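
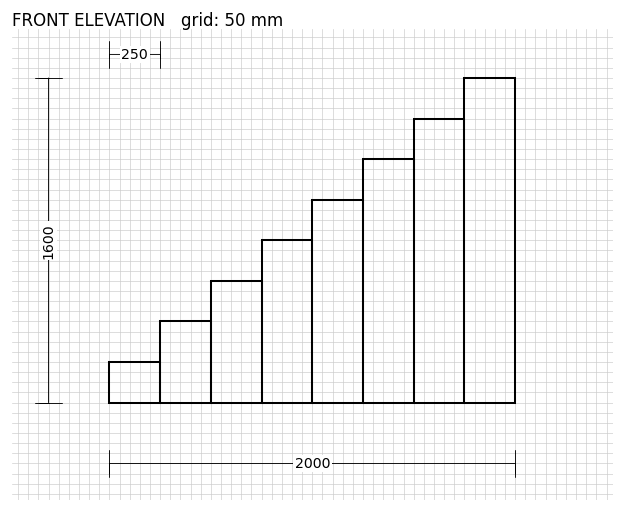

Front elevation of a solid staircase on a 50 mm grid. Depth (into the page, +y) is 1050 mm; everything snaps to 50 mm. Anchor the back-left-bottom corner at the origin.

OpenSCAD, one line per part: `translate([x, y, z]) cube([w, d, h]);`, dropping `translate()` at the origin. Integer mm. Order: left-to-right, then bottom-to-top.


cube([250, 1050, 200]);
translate([250, 0, 0]) cube([250, 1050, 400]);
translate([500, 0, 0]) cube([250, 1050, 600]);
translate([750, 0, 0]) cube([250, 1050, 800]);
translate([1000, 0, 0]) cube([250, 1050, 1000]);
translate([1250, 0, 0]) cube([250, 1050, 1200]);
translate([1500, 0, 0]) cube([250, 1050, 1400]);
translate([1750, 0, 0]) cube([250, 1050, 1600]);


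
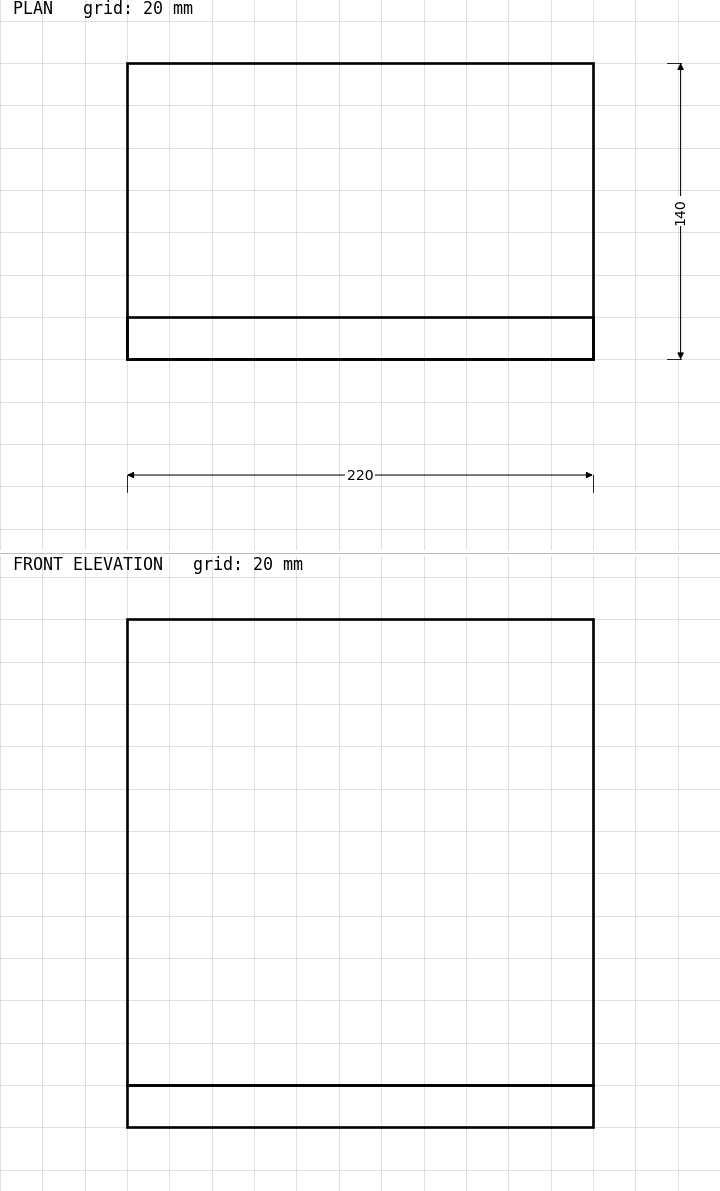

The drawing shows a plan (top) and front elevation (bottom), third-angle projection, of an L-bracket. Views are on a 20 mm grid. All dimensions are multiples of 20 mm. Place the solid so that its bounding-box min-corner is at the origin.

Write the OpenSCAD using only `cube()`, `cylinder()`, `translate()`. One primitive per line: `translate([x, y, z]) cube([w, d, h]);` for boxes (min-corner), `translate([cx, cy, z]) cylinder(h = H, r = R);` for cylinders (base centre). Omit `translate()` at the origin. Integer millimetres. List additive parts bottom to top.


cube([220, 140, 20]);
translate([0, 0, 20]) cube([220, 20, 220]);


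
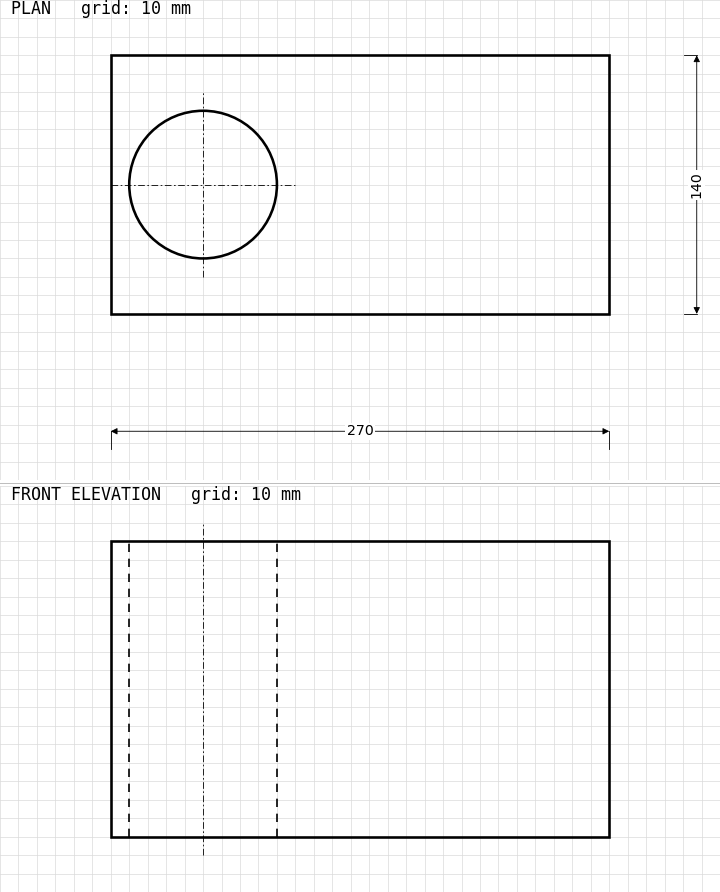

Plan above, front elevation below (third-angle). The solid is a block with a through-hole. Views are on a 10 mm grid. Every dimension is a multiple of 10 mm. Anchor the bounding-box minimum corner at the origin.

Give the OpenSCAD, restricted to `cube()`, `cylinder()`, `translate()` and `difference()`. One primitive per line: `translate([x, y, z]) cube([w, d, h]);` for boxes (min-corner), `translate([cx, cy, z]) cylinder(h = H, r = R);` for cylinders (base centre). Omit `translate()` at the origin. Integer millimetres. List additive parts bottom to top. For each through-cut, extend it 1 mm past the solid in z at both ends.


difference() {
  cube([270, 140, 160]);
  translate([50, 70, -1]) cylinder(h = 162, r = 40);
}


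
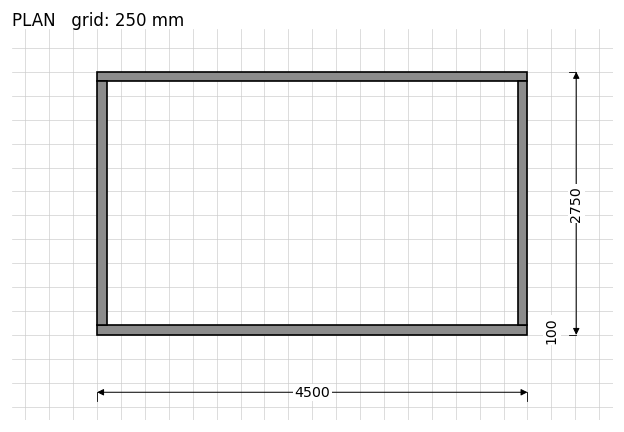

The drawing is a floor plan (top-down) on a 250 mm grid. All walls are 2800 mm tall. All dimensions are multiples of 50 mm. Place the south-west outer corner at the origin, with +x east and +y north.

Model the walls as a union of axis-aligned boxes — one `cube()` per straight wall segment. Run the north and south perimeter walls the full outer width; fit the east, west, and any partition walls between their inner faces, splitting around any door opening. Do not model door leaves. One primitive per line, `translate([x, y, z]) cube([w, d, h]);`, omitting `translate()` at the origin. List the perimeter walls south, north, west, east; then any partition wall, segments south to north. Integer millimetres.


cube([4500, 100, 2800]);
translate([0, 2650, 0]) cube([4500, 100, 2800]);
translate([0, 100, 0]) cube([100, 2550, 2800]);
translate([4400, 100, 0]) cube([100, 2550, 2800]);


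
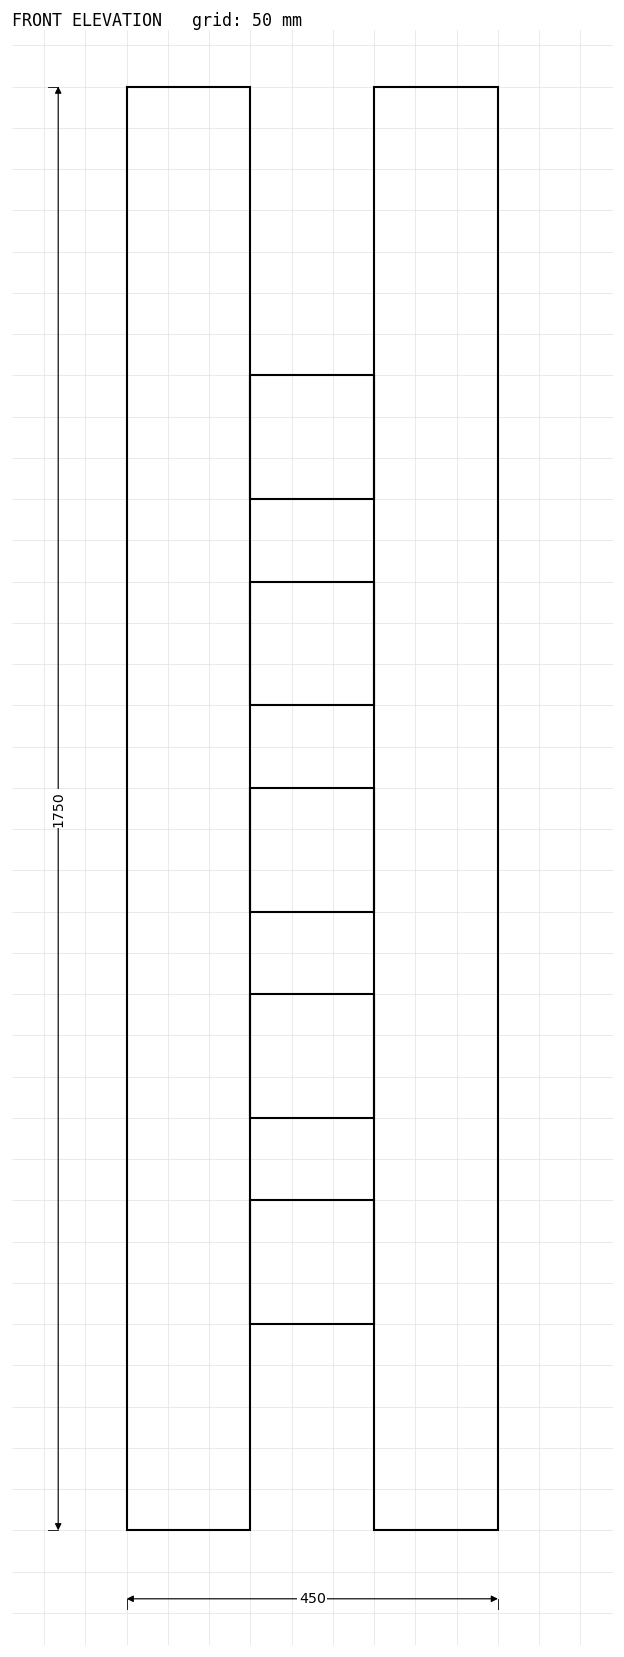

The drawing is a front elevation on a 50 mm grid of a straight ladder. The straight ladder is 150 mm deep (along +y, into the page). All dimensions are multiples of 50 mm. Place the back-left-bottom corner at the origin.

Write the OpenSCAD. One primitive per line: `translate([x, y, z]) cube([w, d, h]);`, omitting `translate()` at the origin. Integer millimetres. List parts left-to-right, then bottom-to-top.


cube([150, 150, 1750]);
translate([150, 0, 250]) cube([150, 150, 150]);
translate([150, 0, 500]) cube([150, 150, 150]);
translate([150, 0, 750]) cube([150, 150, 150]);
translate([150, 0, 1000]) cube([150, 150, 150]);
translate([150, 0, 1250]) cube([150, 150, 150]);
translate([300, 0, 0]) cube([150, 150, 1750]);


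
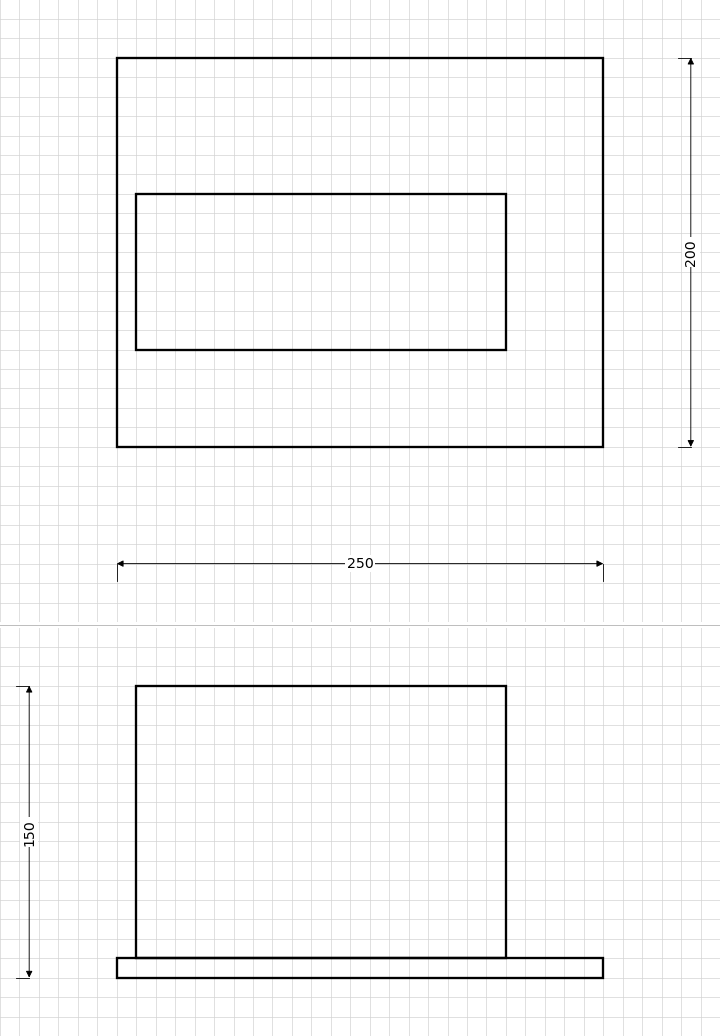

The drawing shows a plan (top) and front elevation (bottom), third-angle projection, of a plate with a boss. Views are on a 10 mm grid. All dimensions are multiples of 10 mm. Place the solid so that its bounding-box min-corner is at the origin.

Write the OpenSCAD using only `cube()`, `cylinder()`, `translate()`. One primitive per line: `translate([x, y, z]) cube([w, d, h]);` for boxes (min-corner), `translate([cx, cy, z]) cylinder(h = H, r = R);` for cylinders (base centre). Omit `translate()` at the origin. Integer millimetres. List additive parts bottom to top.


cube([250, 200, 10]);
translate([10, 50, 10]) cube([190, 80, 140]);


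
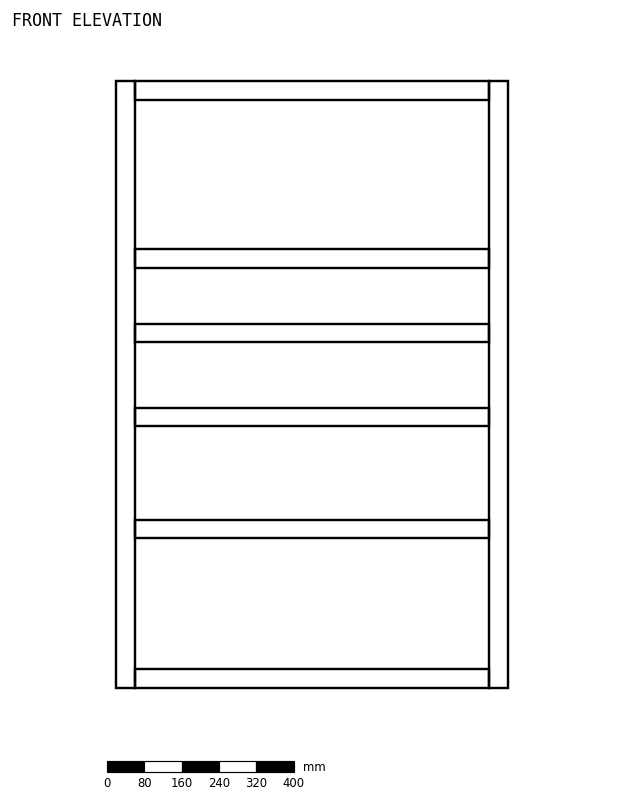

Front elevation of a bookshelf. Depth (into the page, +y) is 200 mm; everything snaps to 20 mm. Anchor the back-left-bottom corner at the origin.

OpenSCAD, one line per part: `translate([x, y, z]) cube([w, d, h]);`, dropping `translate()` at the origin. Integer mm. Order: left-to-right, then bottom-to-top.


cube([40, 200, 1300]);
translate([40, 0, 0]) cube([760, 200, 40]);
translate([40, 0, 320]) cube([760, 200, 40]);
translate([40, 0, 560]) cube([760, 200, 40]);
translate([40, 0, 740]) cube([760, 200, 40]);
translate([40, 0, 900]) cube([760, 200, 40]);
translate([40, 0, 1260]) cube([760, 200, 40]);
translate([800, 0, 0]) cube([40, 200, 1300]);


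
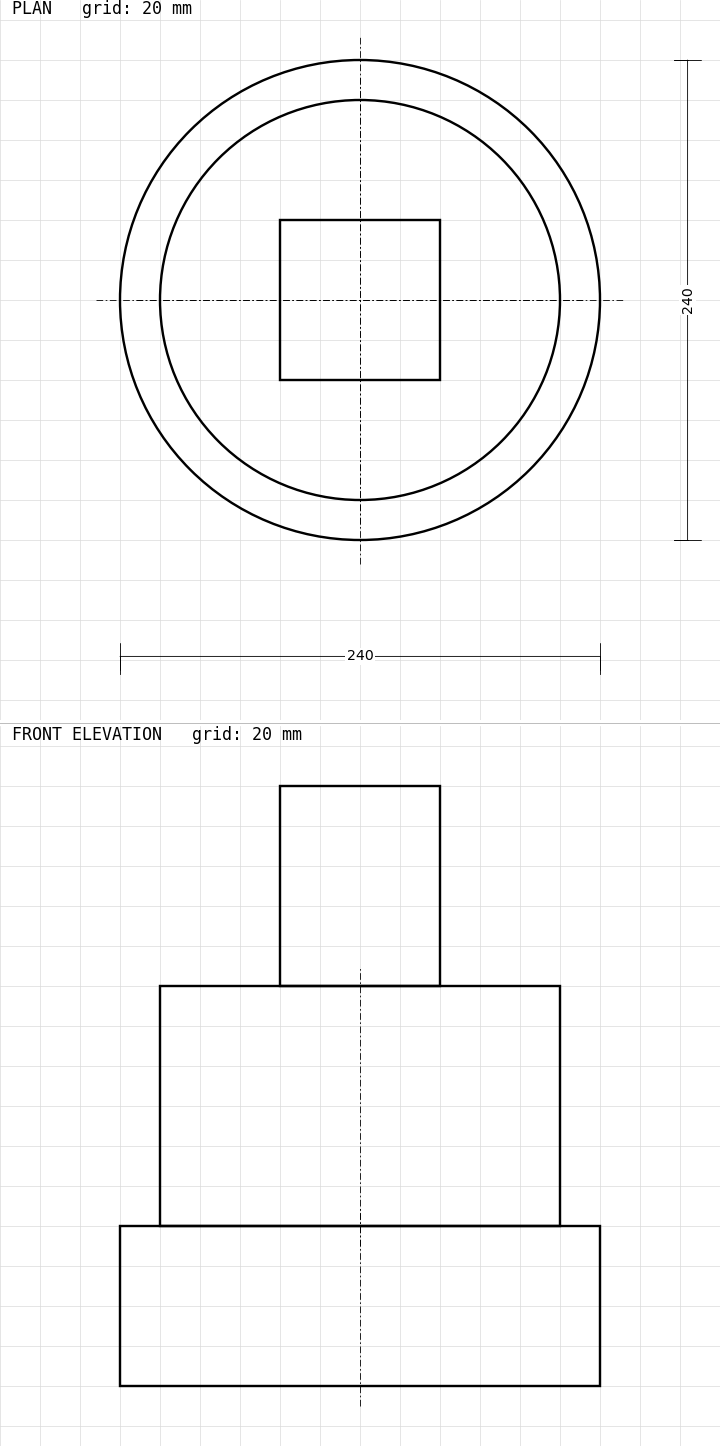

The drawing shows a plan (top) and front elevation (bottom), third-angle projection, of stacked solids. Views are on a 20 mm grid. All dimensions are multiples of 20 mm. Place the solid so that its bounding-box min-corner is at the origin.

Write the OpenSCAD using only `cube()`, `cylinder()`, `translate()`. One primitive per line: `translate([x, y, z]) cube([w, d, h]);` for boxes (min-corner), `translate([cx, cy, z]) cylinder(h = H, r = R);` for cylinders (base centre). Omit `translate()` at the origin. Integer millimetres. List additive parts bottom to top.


translate([120, 120, 0]) cylinder(h = 80, r = 120);
translate([120, 120, 80]) cylinder(h = 120, r = 100);
translate([80, 80, 200]) cube([80, 80, 100]);


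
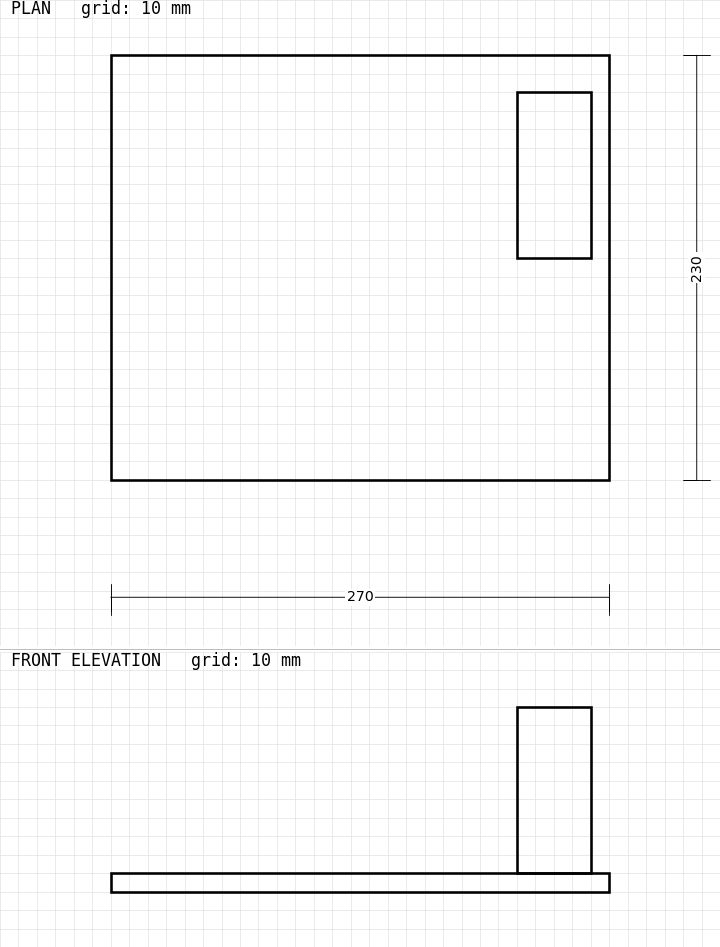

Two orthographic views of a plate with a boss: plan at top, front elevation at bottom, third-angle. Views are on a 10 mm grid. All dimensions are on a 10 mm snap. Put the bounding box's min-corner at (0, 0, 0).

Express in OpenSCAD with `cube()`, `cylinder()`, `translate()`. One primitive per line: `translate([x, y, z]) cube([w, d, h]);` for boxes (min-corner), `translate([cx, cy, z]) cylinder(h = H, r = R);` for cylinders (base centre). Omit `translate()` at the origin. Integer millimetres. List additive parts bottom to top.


cube([270, 230, 10]);
translate([220, 120, 10]) cube([40, 90, 90]);


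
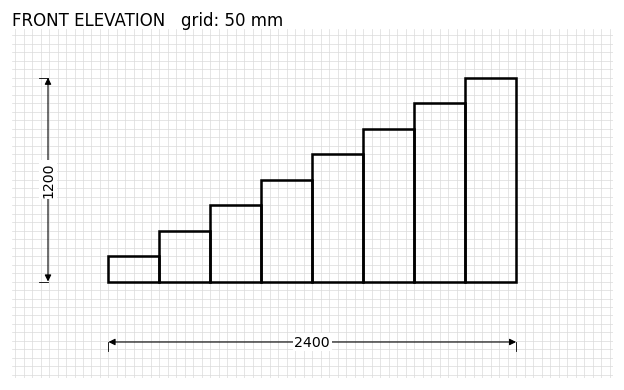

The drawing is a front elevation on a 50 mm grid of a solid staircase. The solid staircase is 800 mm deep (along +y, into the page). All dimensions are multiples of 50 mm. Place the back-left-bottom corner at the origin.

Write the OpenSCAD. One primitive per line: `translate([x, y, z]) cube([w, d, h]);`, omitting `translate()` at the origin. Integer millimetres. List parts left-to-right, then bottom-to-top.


cube([300, 800, 150]);
translate([300, 0, 0]) cube([300, 800, 300]);
translate([600, 0, 0]) cube([300, 800, 450]);
translate([900, 0, 0]) cube([300, 800, 600]);
translate([1200, 0, 0]) cube([300, 800, 750]);
translate([1500, 0, 0]) cube([300, 800, 900]);
translate([1800, 0, 0]) cube([300, 800, 1050]);
translate([2100, 0, 0]) cube([300, 800, 1200]);


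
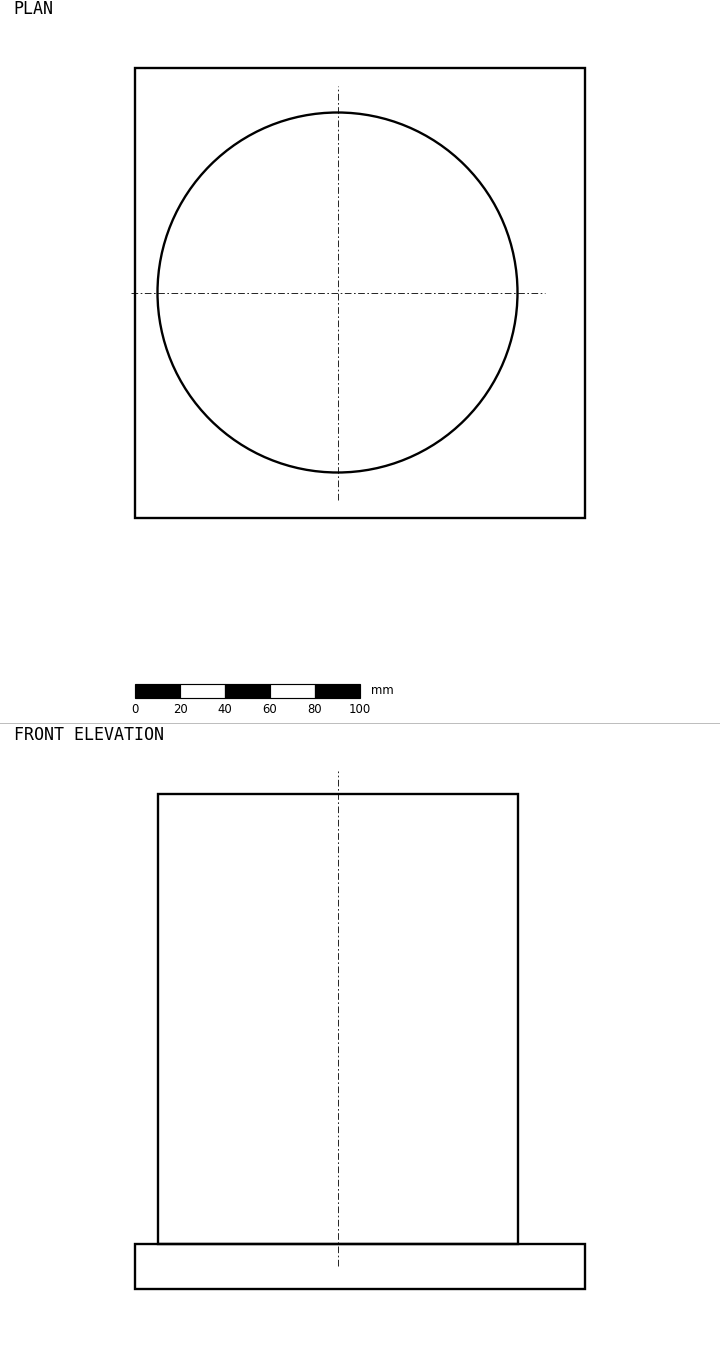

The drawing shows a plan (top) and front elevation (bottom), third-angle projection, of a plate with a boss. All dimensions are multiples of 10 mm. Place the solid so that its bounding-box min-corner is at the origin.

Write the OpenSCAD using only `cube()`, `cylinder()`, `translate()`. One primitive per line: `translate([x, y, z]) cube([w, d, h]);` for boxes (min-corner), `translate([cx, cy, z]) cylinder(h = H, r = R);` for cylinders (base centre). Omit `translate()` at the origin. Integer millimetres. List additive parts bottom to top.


cube([200, 200, 20]);
translate([90, 100, 20]) cylinder(h = 200, r = 80);


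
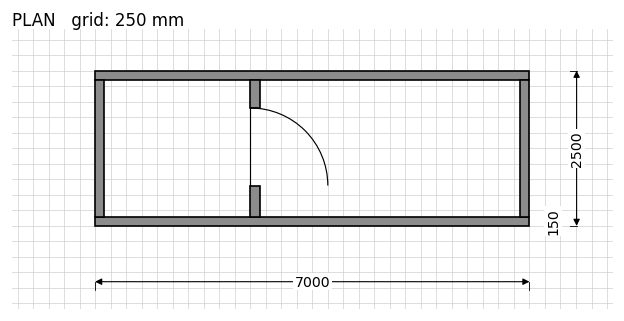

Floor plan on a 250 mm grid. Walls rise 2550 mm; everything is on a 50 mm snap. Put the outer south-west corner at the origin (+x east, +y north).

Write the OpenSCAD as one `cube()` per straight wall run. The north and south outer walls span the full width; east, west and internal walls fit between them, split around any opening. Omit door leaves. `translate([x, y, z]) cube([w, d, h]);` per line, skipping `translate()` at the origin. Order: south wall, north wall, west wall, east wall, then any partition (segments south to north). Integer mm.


cube([7000, 150, 2550]);
translate([0, 2350, 0]) cube([7000, 150, 2550]);
translate([0, 150, 0]) cube([150, 2200, 2550]);
translate([6850, 150, 0]) cube([150, 2200, 2550]);
translate([2500, 150, 0]) cube([150, 500, 2550]);
translate([2500, 1900, 0]) cube([150, 450, 2550]);


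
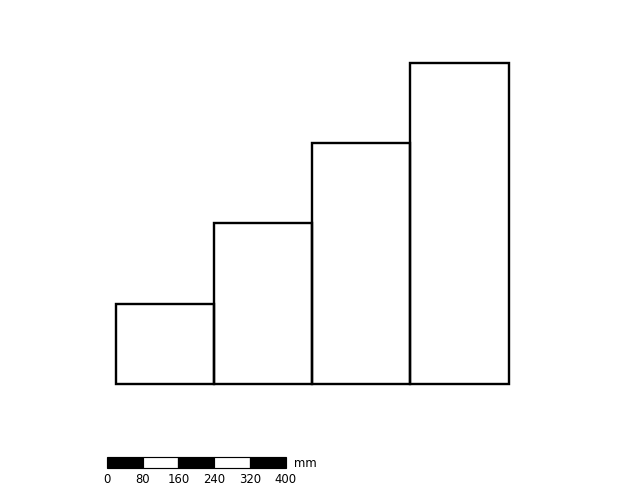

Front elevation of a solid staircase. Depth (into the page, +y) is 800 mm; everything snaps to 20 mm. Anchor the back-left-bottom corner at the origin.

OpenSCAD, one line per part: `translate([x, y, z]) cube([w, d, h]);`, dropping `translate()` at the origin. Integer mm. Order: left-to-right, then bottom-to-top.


cube([220, 800, 180]);
translate([220, 0, 0]) cube([220, 800, 360]);
translate([440, 0, 0]) cube([220, 800, 540]);
translate([660, 0, 0]) cube([220, 800, 720]);


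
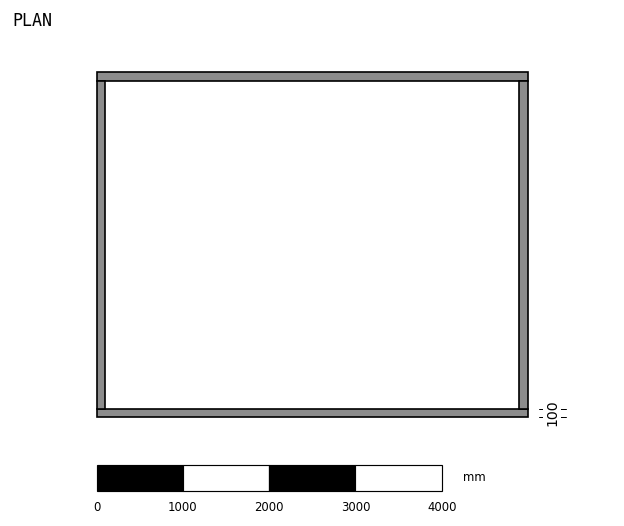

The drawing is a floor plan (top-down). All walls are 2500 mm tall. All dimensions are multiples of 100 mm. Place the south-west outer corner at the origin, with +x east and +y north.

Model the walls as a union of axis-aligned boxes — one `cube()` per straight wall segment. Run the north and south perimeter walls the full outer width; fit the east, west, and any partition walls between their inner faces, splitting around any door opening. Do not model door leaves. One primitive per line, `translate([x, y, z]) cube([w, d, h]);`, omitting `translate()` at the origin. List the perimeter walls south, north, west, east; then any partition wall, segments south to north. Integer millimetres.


cube([5000, 100, 2500]);
translate([0, 3900, 0]) cube([5000, 100, 2500]);
translate([0, 100, 0]) cube([100, 3800, 2500]);
translate([4900, 100, 0]) cube([100, 3800, 2500]);


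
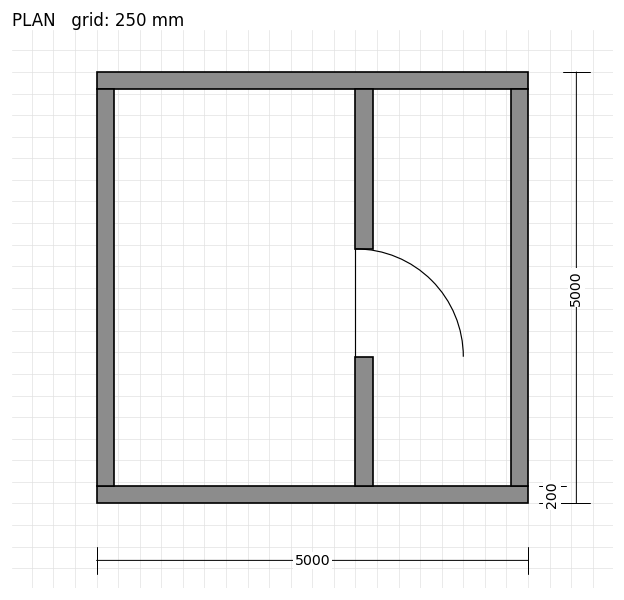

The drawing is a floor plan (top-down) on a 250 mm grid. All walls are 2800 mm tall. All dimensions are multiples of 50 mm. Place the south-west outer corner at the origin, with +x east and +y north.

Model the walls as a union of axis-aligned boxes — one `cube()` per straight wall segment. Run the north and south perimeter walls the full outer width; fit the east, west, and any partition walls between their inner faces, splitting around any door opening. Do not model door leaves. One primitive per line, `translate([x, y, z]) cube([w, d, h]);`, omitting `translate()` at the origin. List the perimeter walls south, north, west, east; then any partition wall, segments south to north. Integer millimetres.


cube([5000, 200, 2800]);
translate([0, 4800, 0]) cube([5000, 200, 2800]);
translate([0, 200, 0]) cube([200, 4600, 2800]);
translate([4800, 200, 0]) cube([200, 4600, 2800]);
translate([3000, 200, 0]) cube([200, 1500, 2800]);
translate([3000, 2950, 0]) cube([200, 1850, 2800]);


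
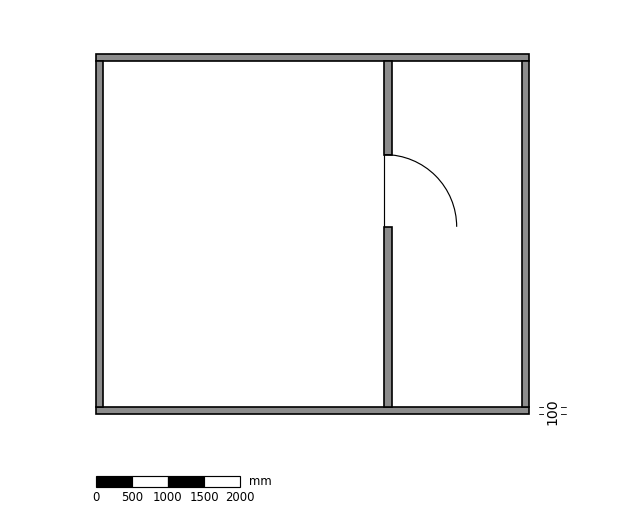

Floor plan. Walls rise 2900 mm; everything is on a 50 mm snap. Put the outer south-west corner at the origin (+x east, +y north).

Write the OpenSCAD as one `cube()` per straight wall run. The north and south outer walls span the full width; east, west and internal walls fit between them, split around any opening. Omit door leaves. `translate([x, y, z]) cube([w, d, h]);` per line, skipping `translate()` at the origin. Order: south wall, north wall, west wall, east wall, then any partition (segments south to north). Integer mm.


cube([6000, 100, 2900]);
translate([0, 4900, 0]) cube([6000, 100, 2900]);
translate([0, 100, 0]) cube([100, 4800, 2900]);
translate([5900, 100, 0]) cube([100, 4800, 2900]);
translate([4000, 100, 0]) cube([100, 2500, 2900]);
translate([4000, 3600, 0]) cube([100, 1300, 2900]);


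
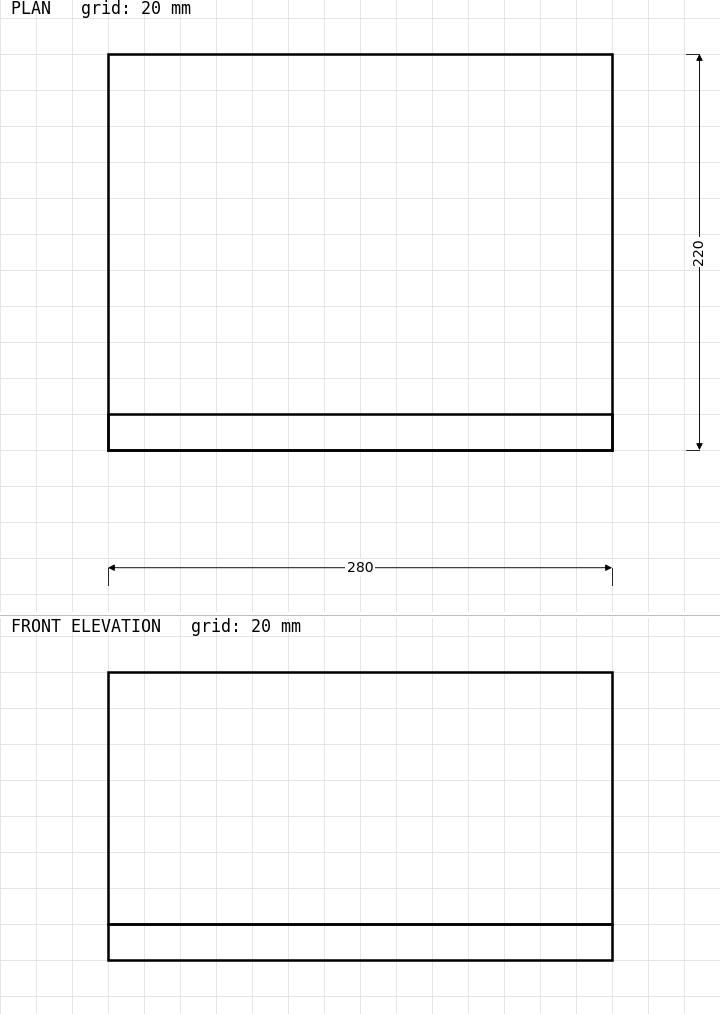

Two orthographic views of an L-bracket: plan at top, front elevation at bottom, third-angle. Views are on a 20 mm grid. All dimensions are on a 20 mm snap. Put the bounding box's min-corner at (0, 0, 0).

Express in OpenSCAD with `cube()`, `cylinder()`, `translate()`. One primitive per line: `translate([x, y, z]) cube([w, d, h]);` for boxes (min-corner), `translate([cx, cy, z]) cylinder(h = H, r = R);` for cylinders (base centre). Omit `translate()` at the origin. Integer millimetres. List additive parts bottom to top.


cube([280, 220, 20]);
translate([0, 0, 20]) cube([280, 20, 140]);


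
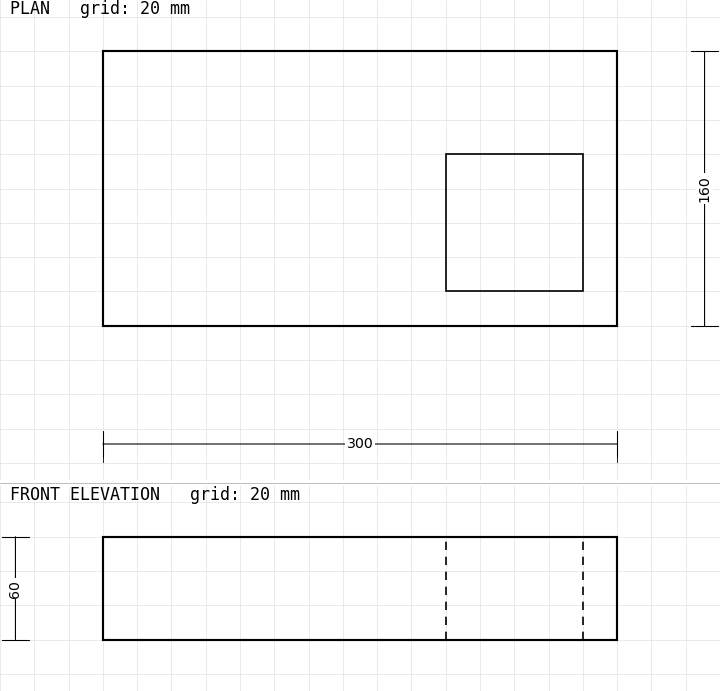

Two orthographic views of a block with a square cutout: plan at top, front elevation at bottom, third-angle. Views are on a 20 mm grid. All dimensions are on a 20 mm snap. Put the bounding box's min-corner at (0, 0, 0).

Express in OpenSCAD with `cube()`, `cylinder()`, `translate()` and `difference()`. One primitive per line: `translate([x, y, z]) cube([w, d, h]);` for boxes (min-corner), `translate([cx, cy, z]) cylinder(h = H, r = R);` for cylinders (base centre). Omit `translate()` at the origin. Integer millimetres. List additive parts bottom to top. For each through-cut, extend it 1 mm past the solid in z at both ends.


difference() {
  cube([300, 160, 60]);
  translate([200, 20, -1]) cube([80, 80, 62]);
}


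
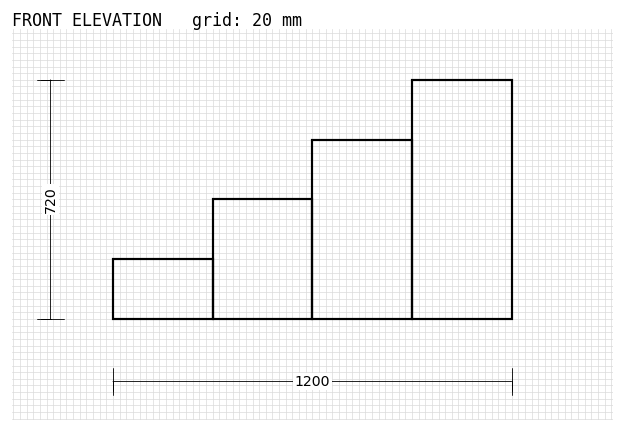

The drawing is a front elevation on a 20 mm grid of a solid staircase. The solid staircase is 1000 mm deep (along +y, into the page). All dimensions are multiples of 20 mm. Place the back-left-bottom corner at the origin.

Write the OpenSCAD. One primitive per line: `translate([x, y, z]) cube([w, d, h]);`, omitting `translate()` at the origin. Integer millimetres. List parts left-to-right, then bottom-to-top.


cube([300, 1000, 180]);
translate([300, 0, 0]) cube([300, 1000, 360]);
translate([600, 0, 0]) cube([300, 1000, 540]);
translate([900, 0, 0]) cube([300, 1000, 720]);


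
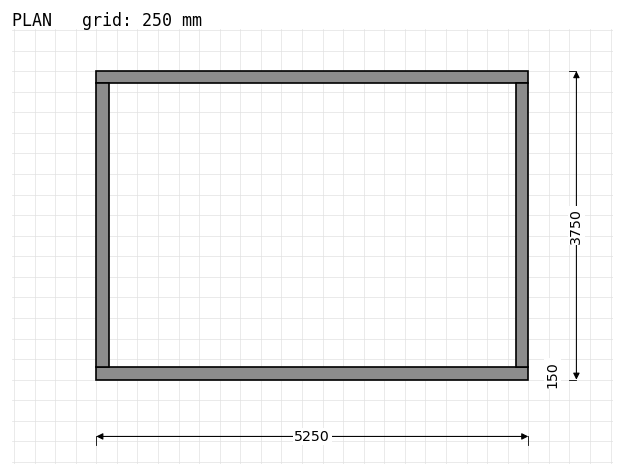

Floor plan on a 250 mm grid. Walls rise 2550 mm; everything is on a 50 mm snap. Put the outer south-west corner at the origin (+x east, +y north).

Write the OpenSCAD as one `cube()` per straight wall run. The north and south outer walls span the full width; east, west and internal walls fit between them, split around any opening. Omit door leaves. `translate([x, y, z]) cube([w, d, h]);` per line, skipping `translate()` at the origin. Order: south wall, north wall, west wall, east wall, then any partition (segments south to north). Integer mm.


cube([5250, 150, 2550]);
translate([0, 3600, 0]) cube([5250, 150, 2550]);
translate([0, 150, 0]) cube([150, 3450, 2550]);
translate([5100, 150, 0]) cube([150, 3450, 2550]);


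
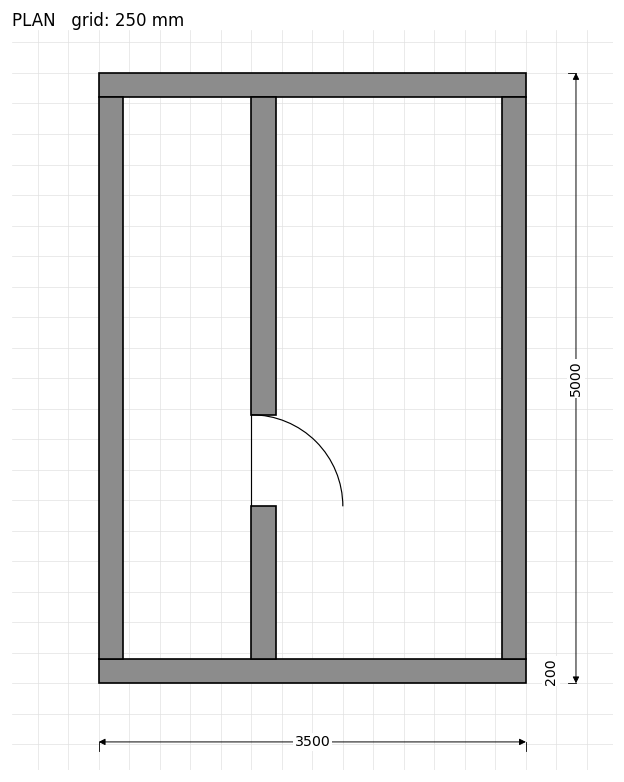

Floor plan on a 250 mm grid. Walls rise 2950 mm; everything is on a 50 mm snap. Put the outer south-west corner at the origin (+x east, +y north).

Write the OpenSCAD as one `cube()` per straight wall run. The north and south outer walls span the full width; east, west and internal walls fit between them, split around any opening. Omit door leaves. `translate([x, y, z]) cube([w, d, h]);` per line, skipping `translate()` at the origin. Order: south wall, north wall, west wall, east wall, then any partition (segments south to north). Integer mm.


cube([3500, 200, 2950]);
translate([0, 4800, 0]) cube([3500, 200, 2950]);
translate([0, 200, 0]) cube([200, 4600, 2950]);
translate([3300, 200, 0]) cube([200, 4600, 2950]);
translate([1250, 200, 0]) cube([200, 1250, 2950]);
translate([1250, 2200, 0]) cube([200, 2600, 2950]);


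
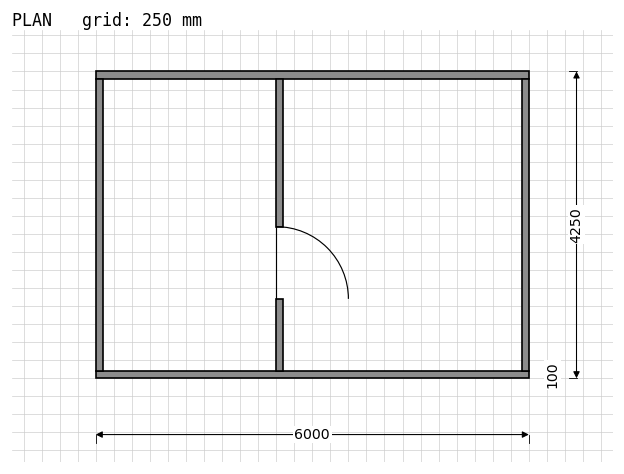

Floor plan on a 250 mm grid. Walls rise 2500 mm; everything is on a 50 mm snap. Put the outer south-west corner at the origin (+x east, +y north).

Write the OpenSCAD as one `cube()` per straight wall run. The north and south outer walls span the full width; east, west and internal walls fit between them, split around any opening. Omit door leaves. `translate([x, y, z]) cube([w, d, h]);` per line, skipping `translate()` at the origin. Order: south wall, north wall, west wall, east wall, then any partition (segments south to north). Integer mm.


cube([6000, 100, 2500]);
translate([0, 4150, 0]) cube([6000, 100, 2500]);
translate([0, 100, 0]) cube([100, 4050, 2500]);
translate([5900, 100, 0]) cube([100, 4050, 2500]);
translate([2500, 100, 0]) cube([100, 1000, 2500]);
translate([2500, 2100, 0]) cube([100, 2050, 2500]);


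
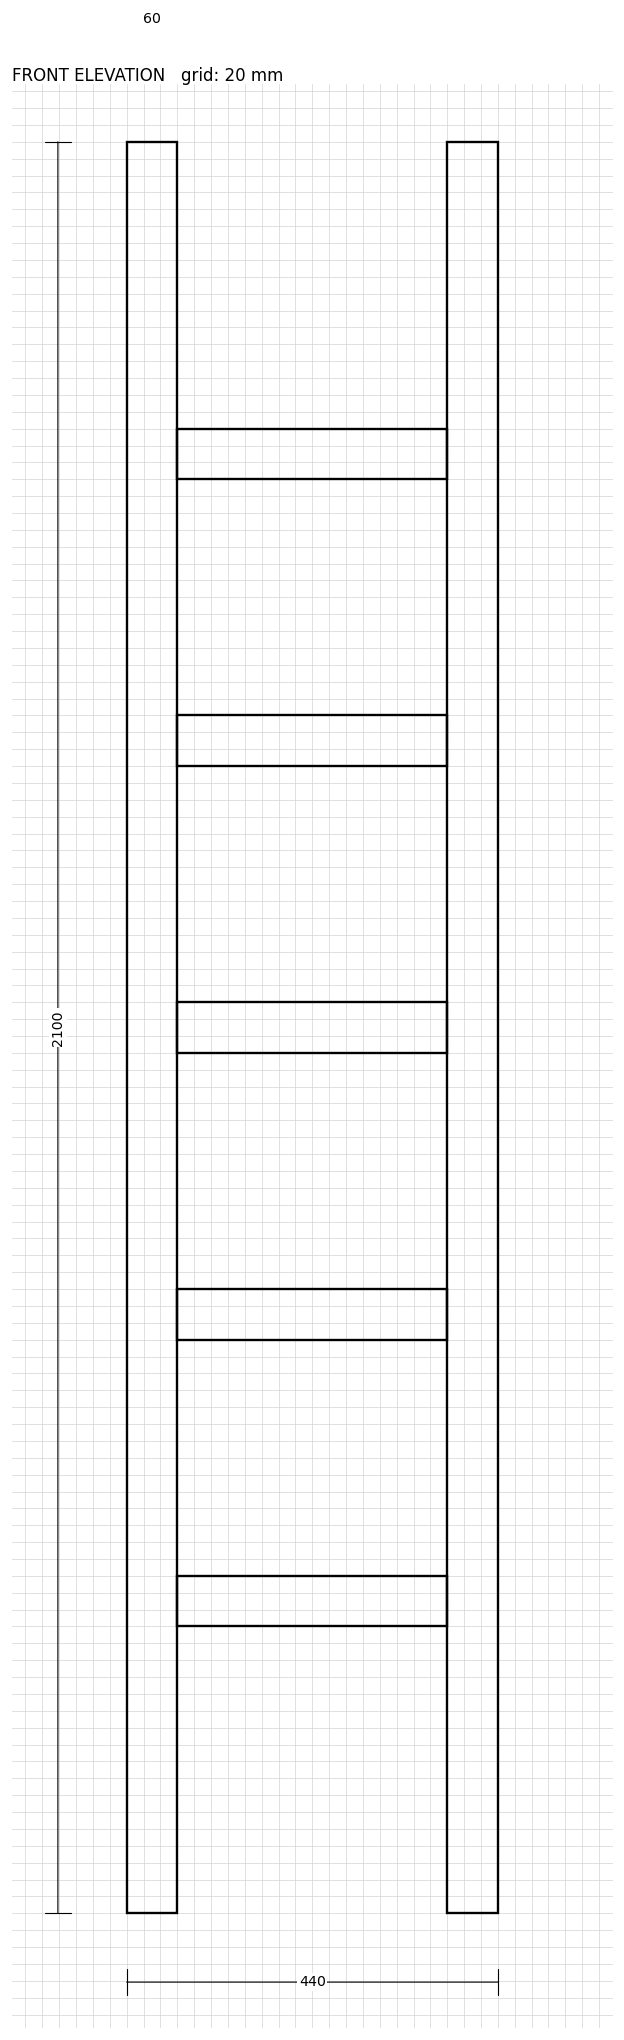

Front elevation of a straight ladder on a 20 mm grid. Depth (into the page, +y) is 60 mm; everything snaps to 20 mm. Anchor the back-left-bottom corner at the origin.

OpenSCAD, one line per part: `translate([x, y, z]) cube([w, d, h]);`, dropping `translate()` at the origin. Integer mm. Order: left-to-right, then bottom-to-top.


cube([60, 60, 2100]);
translate([60, 0, 340]) cube([320, 60, 60]);
translate([60, 0, 680]) cube([320, 60, 60]);
translate([60, 0, 1020]) cube([320, 60, 60]);
translate([60, 0, 1360]) cube([320, 60, 60]);
translate([60, 0, 1700]) cube([320, 60, 60]);
translate([380, 0, 0]) cube([60, 60, 2100]);


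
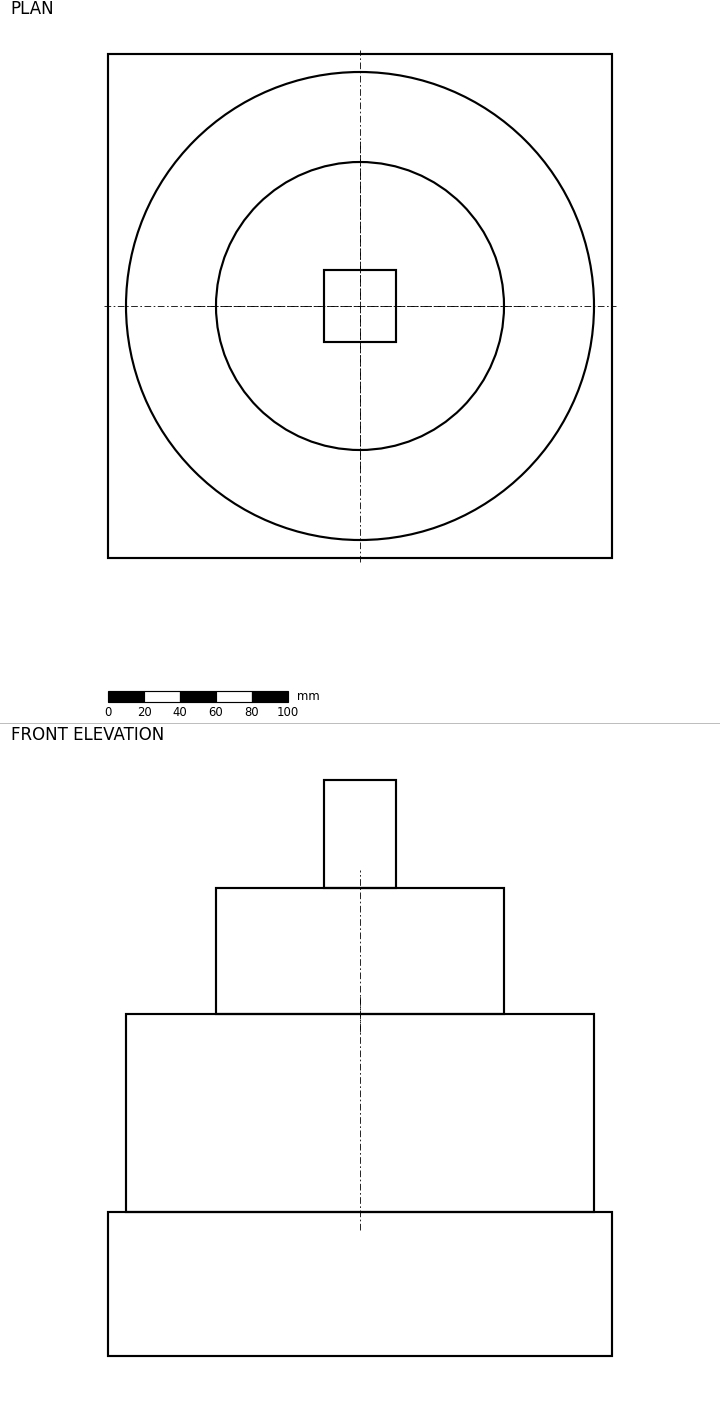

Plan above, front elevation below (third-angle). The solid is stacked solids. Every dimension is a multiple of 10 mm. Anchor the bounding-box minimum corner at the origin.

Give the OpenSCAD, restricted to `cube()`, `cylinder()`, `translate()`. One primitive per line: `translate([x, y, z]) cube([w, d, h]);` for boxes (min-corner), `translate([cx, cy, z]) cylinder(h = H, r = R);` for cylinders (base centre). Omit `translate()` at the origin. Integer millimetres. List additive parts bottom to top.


cube([280, 280, 80]);
translate([140, 140, 80]) cylinder(h = 110, r = 130);
translate([140, 140, 190]) cylinder(h = 70, r = 80);
translate([120, 120, 260]) cube([40, 40, 60]);


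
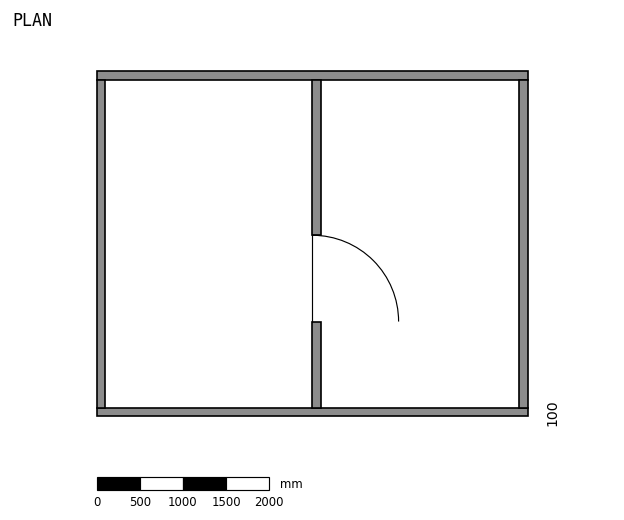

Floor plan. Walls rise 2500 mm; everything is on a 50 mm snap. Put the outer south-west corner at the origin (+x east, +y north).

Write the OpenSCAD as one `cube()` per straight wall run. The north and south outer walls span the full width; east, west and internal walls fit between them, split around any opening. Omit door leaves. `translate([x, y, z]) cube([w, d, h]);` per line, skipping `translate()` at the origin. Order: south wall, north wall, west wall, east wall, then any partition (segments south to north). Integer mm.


cube([5000, 100, 2500]);
translate([0, 3900, 0]) cube([5000, 100, 2500]);
translate([0, 100, 0]) cube([100, 3800, 2500]);
translate([4900, 100, 0]) cube([100, 3800, 2500]);
translate([2500, 100, 0]) cube([100, 1000, 2500]);
translate([2500, 2100, 0]) cube([100, 1800, 2500]);


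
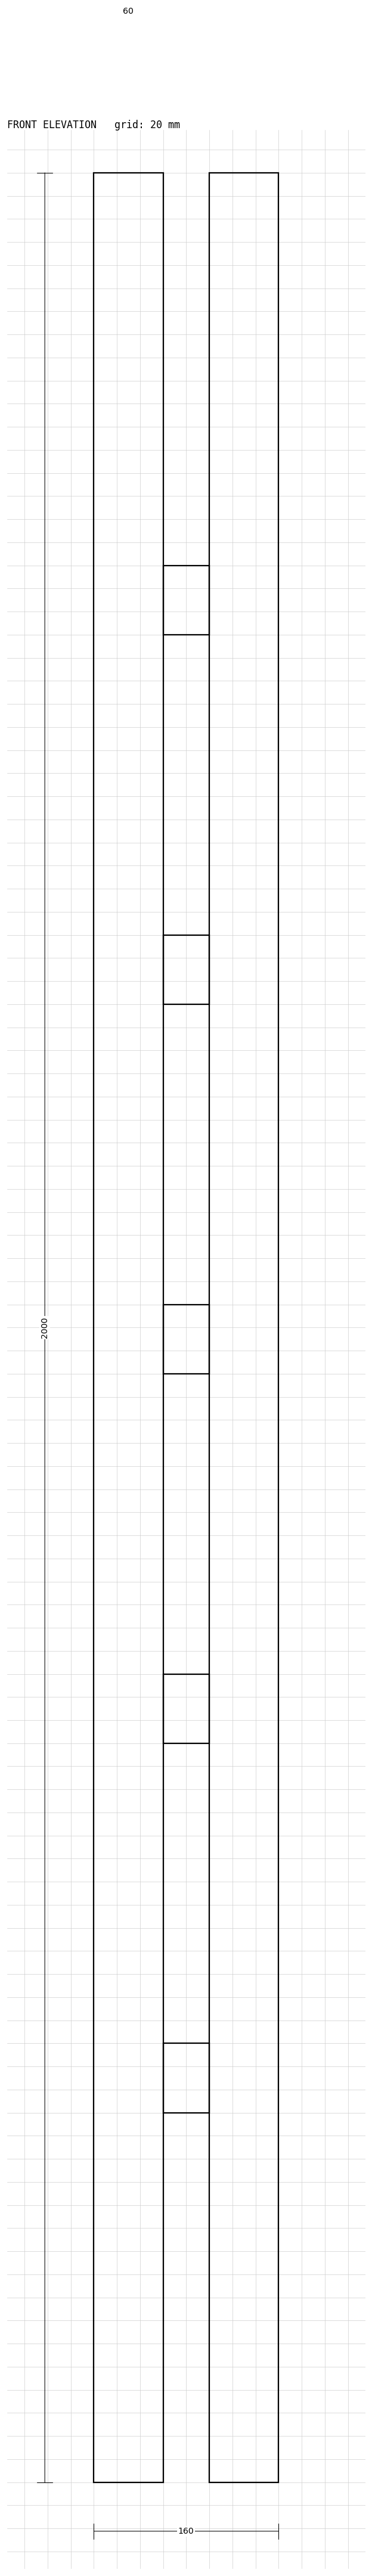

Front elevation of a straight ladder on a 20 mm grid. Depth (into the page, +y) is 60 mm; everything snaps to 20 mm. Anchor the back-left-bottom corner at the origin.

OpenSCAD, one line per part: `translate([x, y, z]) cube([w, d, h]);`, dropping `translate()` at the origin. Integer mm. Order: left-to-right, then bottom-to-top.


cube([60, 60, 2000]);
translate([60, 0, 320]) cube([40, 60, 60]);
translate([60, 0, 640]) cube([40, 60, 60]);
translate([60, 0, 960]) cube([40, 60, 60]);
translate([60, 0, 1280]) cube([40, 60, 60]);
translate([60, 0, 1600]) cube([40, 60, 60]);
translate([100, 0, 0]) cube([60, 60, 2000]);


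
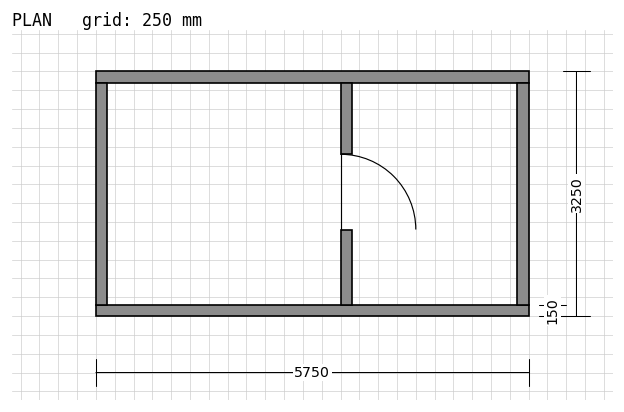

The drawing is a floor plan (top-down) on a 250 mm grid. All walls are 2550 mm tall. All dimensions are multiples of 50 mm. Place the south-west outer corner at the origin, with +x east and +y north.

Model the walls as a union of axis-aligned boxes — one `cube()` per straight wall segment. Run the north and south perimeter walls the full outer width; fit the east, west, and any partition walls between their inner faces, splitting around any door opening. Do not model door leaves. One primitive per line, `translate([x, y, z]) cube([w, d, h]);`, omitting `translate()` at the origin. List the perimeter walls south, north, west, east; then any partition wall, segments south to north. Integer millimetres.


cube([5750, 150, 2550]);
translate([0, 3100, 0]) cube([5750, 150, 2550]);
translate([0, 150, 0]) cube([150, 2950, 2550]);
translate([5600, 150, 0]) cube([150, 2950, 2550]);
translate([3250, 150, 0]) cube([150, 1000, 2550]);
translate([3250, 2150, 0]) cube([150, 950, 2550]);


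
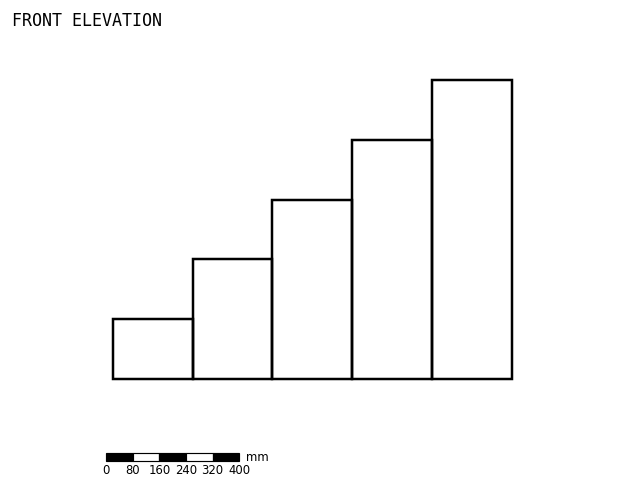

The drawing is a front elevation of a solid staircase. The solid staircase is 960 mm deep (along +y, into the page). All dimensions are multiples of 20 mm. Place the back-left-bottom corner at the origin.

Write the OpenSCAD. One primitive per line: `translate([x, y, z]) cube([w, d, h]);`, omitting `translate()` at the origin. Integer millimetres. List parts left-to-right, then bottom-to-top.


cube([240, 960, 180]);
translate([240, 0, 0]) cube([240, 960, 360]);
translate([480, 0, 0]) cube([240, 960, 540]);
translate([720, 0, 0]) cube([240, 960, 720]);
translate([960, 0, 0]) cube([240, 960, 900]);


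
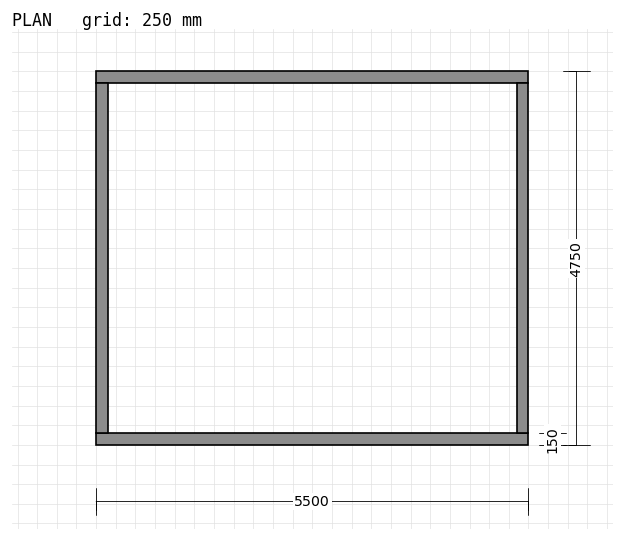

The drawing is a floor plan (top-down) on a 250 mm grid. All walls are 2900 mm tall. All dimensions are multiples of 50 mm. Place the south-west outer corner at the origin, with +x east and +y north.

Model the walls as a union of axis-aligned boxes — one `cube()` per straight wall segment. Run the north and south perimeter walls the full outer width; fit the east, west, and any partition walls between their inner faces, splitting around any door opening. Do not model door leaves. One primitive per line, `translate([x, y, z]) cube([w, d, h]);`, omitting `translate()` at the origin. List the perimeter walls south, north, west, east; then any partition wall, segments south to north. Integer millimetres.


cube([5500, 150, 2900]);
translate([0, 4600, 0]) cube([5500, 150, 2900]);
translate([0, 150, 0]) cube([150, 4450, 2900]);
translate([5350, 150, 0]) cube([150, 4450, 2900]);


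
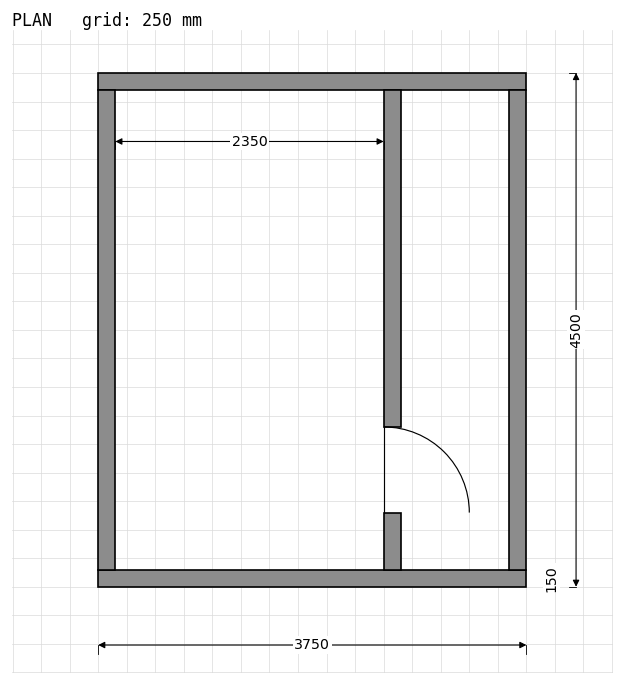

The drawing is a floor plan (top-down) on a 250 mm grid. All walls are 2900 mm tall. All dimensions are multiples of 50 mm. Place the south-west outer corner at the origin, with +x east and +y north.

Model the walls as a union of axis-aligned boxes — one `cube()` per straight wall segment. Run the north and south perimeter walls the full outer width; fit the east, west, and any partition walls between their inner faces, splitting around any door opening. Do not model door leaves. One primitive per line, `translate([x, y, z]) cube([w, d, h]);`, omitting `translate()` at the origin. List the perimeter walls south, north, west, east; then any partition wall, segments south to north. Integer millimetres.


cube([3750, 150, 2900]);
translate([0, 4350, 0]) cube([3750, 150, 2900]);
translate([0, 150, 0]) cube([150, 4200, 2900]);
translate([3600, 150, 0]) cube([150, 4200, 2900]);
translate([2500, 150, 0]) cube([150, 500, 2900]);
translate([2500, 1400, 0]) cube([150, 2950, 2900]);


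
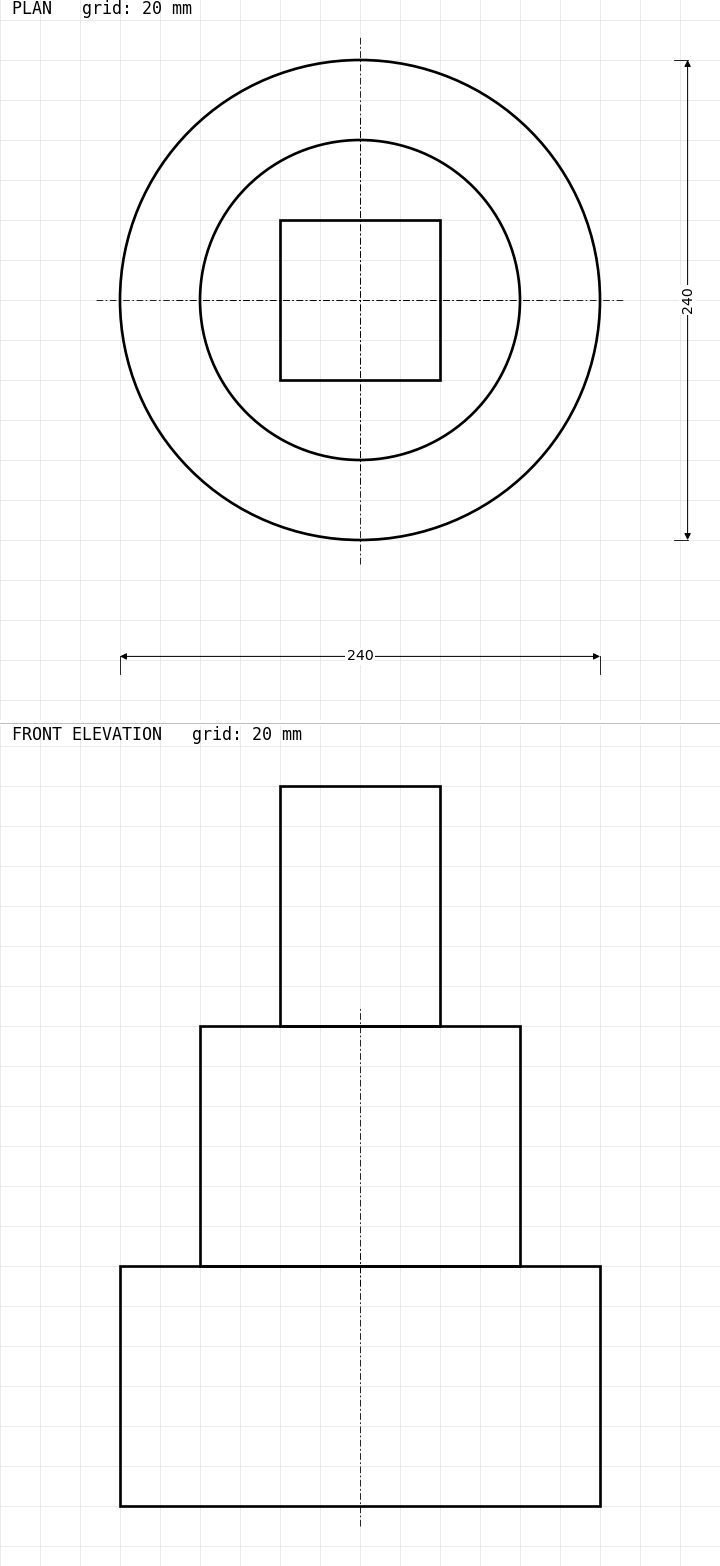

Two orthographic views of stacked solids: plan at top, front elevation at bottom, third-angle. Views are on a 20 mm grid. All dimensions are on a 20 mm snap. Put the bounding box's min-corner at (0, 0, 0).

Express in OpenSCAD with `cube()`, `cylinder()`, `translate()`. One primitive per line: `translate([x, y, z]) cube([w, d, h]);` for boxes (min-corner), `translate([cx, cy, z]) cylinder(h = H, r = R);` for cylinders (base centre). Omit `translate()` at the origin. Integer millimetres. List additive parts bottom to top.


translate([120, 120, 0]) cylinder(h = 120, r = 120);
translate([120, 120, 120]) cylinder(h = 120, r = 80);
translate([80, 80, 240]) cube([80, 80, 120]);


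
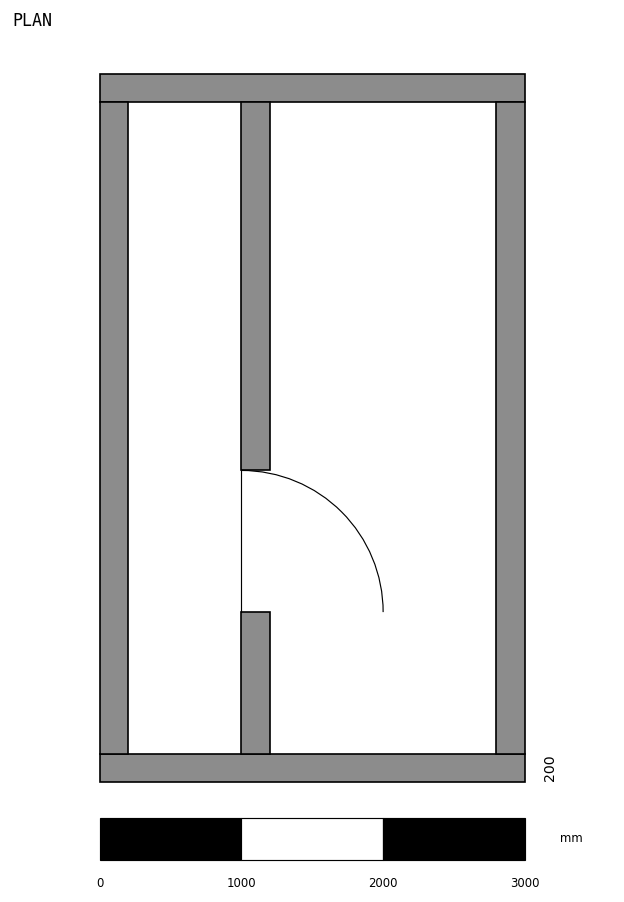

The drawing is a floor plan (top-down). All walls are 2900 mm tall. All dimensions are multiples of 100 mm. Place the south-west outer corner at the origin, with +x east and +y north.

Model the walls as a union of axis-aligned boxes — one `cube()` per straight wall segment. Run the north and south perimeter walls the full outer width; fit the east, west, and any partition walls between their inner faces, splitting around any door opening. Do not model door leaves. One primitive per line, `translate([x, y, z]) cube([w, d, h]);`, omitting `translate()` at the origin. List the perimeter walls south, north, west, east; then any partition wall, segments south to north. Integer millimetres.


cube([3000, 200, 2900]);
translate([0, 4800, 0]) cube([3000, 200, 2900]);
translate([0, 200, 0]) cube([200, 4600, 2900]);
translate([2800, 200, 0]) cube([200, 4600, 2900]);
translate([1000, 200, 0]) cube([200, 1000, 2900]);
translate([1000, 2200, 0]) cube([200, 2600, 2900]);


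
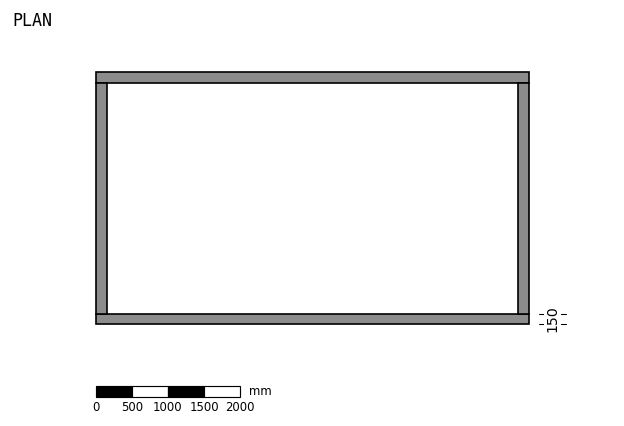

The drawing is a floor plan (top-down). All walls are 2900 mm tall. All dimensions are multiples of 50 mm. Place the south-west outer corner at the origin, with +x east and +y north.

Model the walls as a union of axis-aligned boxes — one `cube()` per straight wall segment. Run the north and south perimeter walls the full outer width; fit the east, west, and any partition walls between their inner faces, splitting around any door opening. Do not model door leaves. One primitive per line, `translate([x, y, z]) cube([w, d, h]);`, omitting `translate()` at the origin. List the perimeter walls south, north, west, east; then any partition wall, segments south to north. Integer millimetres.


cube([6000, 150, 2900]);
translate([0, 3350, 0]) cube([6000, 150, 2900]);
translate([0, 150, 0]) cube([150, 3200, 2900]);
translate([5850, 150, 0]) cube([150, 3200, 2900]);


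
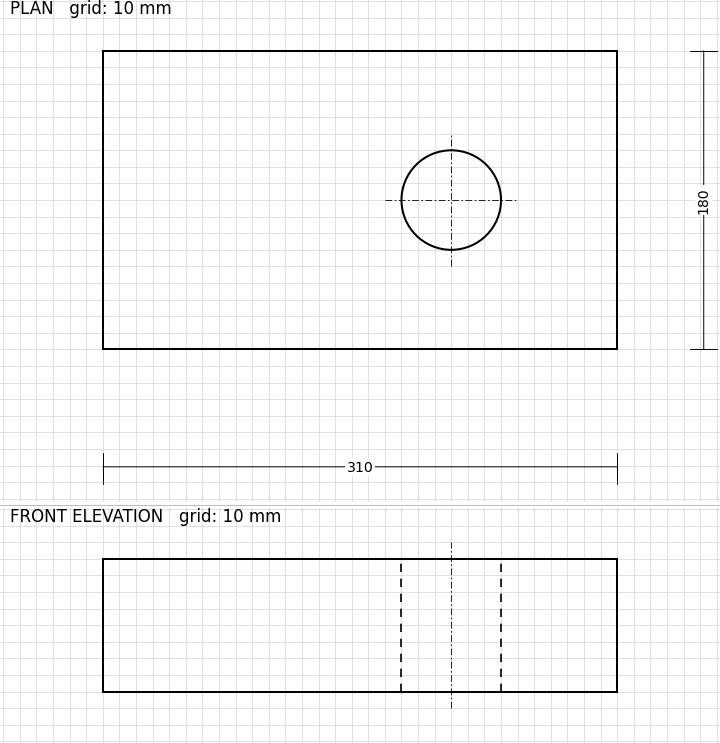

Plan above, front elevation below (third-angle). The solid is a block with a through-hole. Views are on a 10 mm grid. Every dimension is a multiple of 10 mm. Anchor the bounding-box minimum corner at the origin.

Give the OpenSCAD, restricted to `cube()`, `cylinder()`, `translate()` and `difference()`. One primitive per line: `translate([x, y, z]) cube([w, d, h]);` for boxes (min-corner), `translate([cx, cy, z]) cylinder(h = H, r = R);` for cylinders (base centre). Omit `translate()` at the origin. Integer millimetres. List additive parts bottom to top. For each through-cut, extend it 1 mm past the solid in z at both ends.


difference() {
  cube([310, 180, 80]);
  translate([210, 90, -1]) cylinder(h = 82, r = 30);
}


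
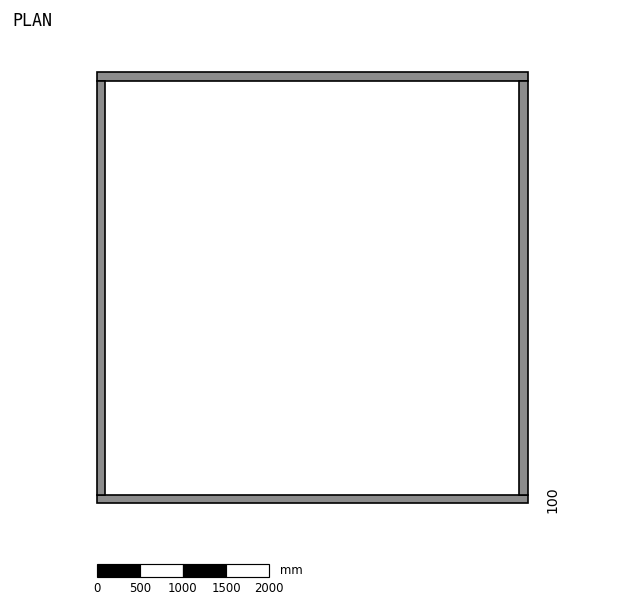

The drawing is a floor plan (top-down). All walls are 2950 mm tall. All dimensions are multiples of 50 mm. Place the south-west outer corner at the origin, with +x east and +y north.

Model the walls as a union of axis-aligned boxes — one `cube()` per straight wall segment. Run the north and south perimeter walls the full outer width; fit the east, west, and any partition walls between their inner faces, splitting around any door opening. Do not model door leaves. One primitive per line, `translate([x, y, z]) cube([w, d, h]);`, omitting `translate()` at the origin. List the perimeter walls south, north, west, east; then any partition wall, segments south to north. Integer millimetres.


cube([5000, 100, 2950]);
translate([0, 4900, 0]) cube([5000, 100, 2950]);
translate([0, 100, 0]) cube([100, 4800, 2950]);
translate([4900, 100, 0]) cube([100, 4800, 2950]);


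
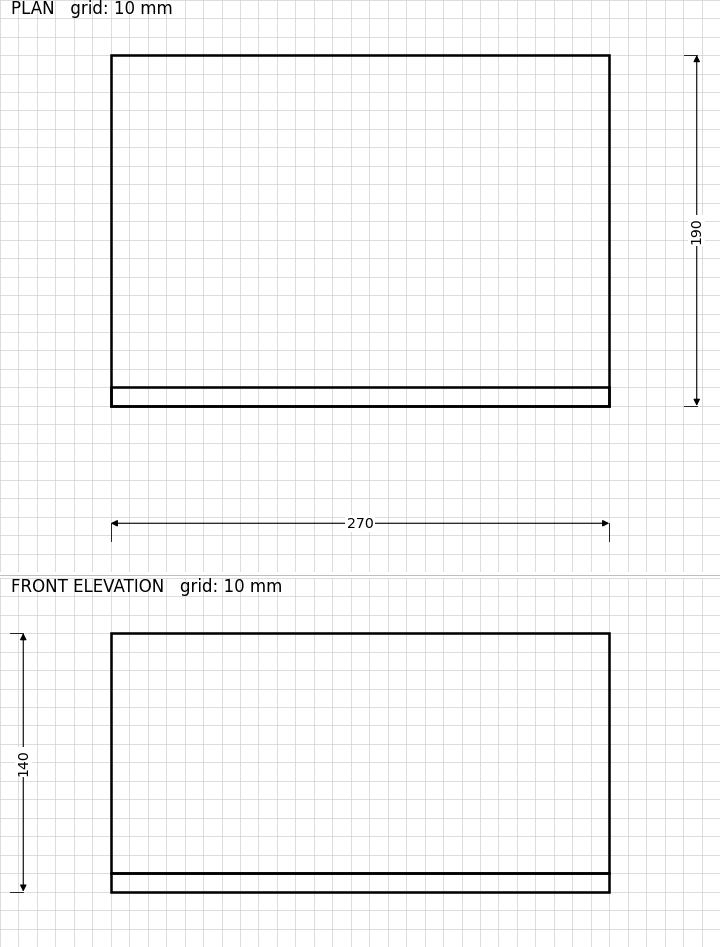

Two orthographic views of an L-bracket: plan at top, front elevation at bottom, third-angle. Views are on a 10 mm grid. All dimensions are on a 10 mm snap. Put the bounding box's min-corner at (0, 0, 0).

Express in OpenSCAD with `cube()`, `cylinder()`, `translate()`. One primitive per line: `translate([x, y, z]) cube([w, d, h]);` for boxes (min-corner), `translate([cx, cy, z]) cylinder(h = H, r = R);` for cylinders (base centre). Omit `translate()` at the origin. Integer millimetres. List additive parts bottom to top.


cube([270, 190, 10]);
translate([0, 0, 10]) cube([270, 10, 130]);


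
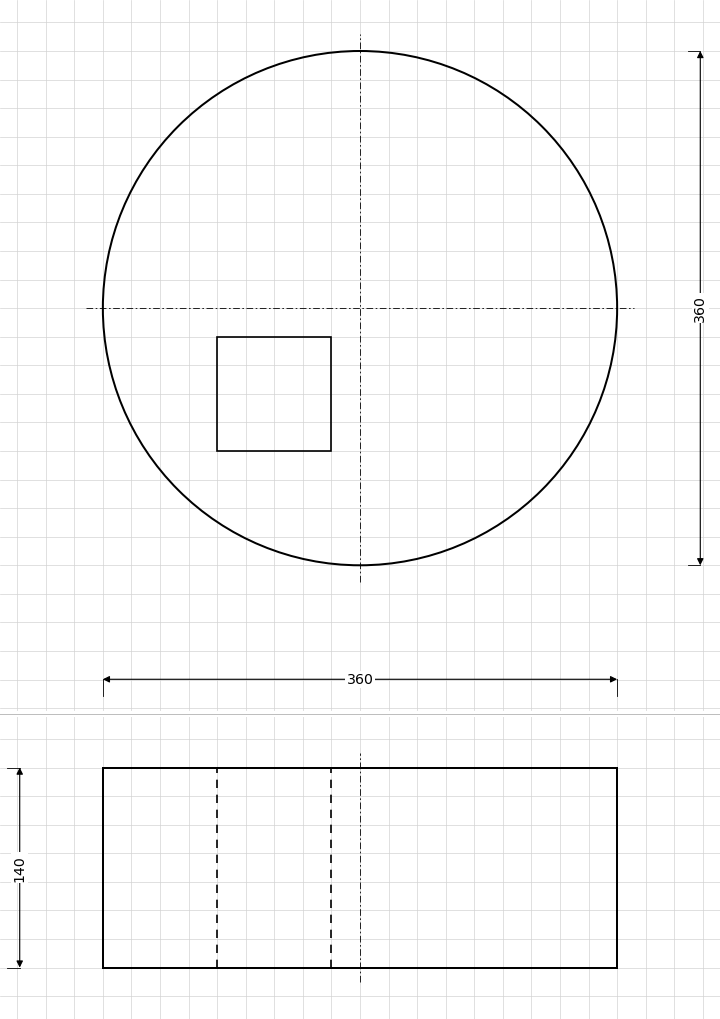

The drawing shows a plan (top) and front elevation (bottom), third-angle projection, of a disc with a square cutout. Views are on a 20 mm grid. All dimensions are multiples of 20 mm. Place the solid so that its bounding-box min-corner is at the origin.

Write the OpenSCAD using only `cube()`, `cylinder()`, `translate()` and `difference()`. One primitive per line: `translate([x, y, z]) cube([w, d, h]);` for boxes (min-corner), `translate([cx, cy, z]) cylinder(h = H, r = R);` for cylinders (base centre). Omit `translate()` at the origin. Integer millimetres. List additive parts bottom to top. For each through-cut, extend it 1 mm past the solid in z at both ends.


difference() {
  translate([180, 180, 0]) cylinder(h = 140, r = 180);
  translate([80, 80, -1]) cube([80, 80, 142]);
}


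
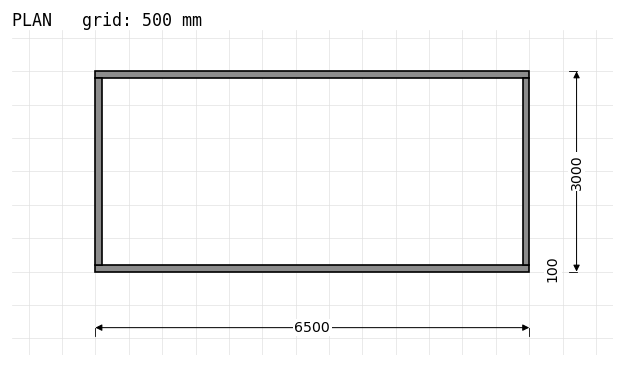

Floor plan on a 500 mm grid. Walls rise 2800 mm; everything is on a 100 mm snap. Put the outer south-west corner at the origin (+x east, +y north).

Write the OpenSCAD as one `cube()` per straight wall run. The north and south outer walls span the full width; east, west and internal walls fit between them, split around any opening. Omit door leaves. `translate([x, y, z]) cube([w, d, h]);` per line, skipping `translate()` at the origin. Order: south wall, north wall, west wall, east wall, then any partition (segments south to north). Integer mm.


cube([6500, 100, 2800]);
translate([0, 2900, 0]) cube([6500, 100, 2800]);
translate([0, 100, 0]) cube([100, 2800, 2800]);
translate([6400, 100, 0]) cube([100, 2800, 2800]);
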